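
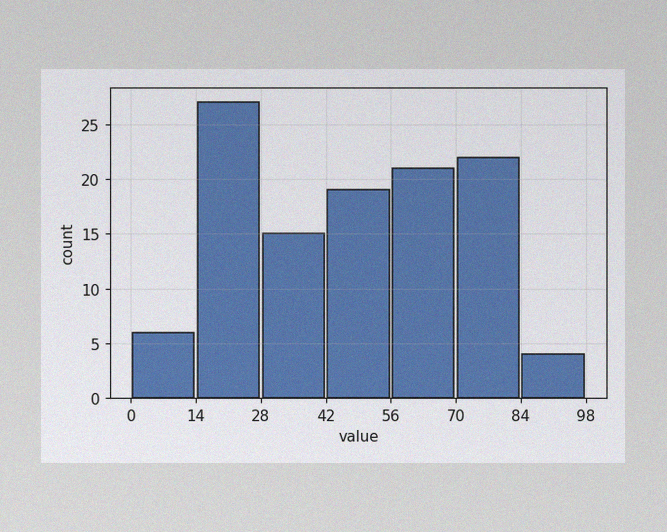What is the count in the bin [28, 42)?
The image has some photo noise and uneven lighting. The [28, 42) bin has height 15.

15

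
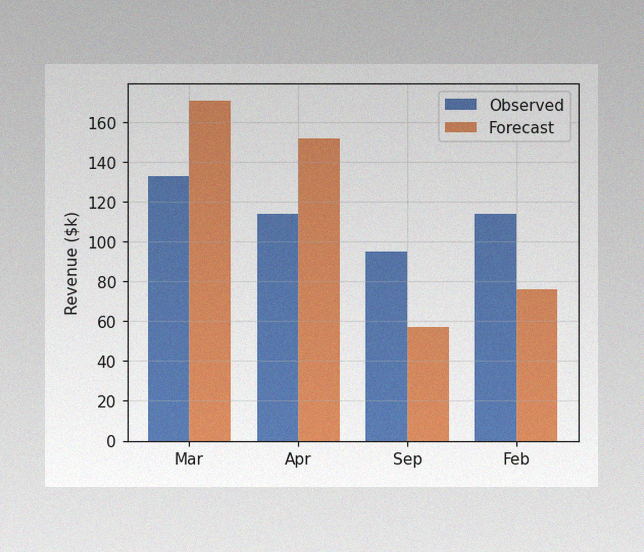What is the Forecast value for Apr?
$152k

The image has some photo noise and uneven lighting. The Forecast bar at Apr reaches $152k on the y-axis.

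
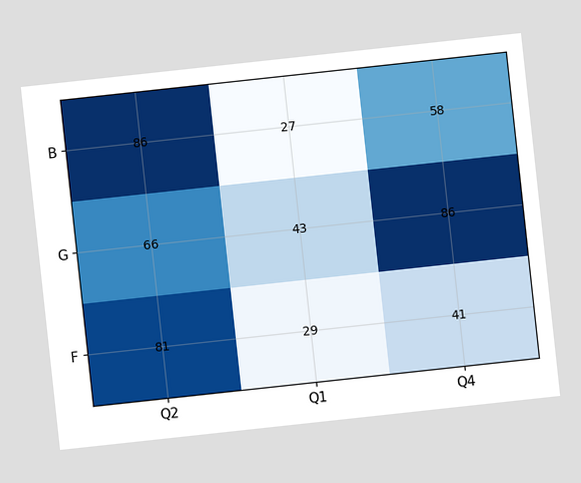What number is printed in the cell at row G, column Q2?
The chart is tilted about 6° counter-clockwise. The (G, Q2) cell reads 66.

66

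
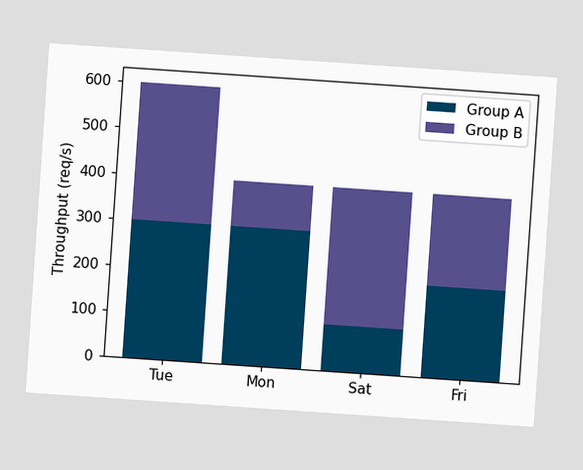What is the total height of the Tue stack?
600req/s

The chart is tilted about 4° clockwise. The Tue stack's top reaches 600req/s on the y-axis.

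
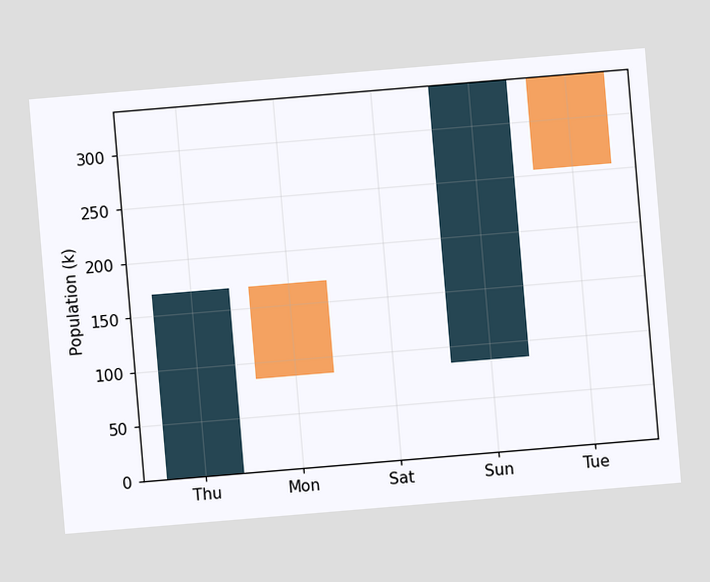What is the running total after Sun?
The chart is tilted about 5° counter-clockwise. After Sun the running total reaches 340k.

340k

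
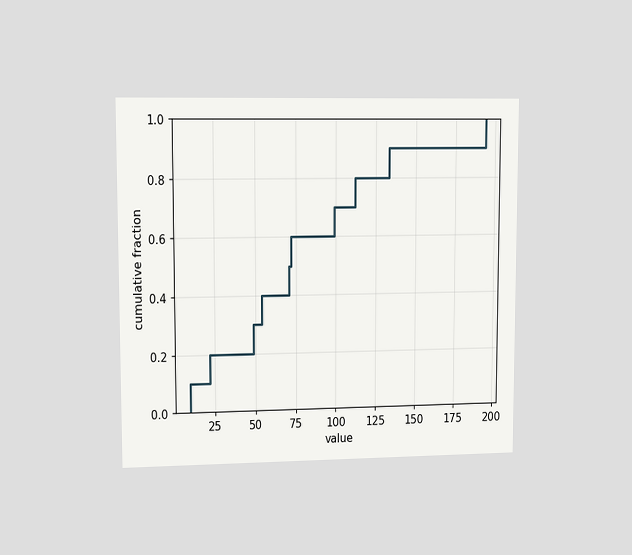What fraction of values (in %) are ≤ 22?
The chart is viewed at a slight angle. At x=22 the ECDF step is at 20%.

20%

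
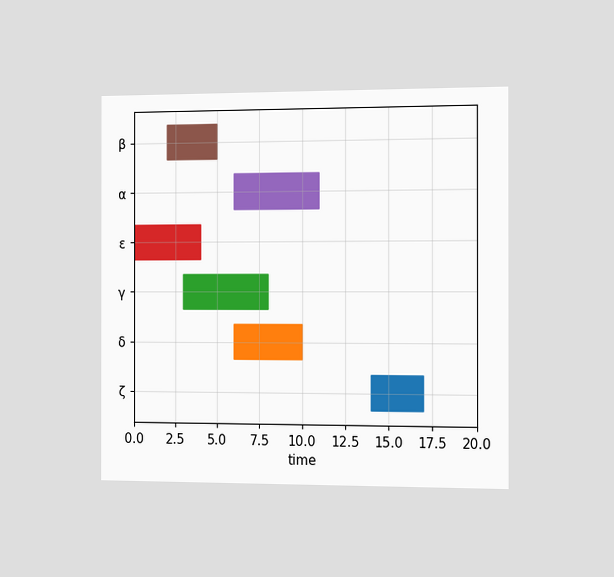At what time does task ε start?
0

The chart is viewed slightly from the right. The ε bar begins at t=0.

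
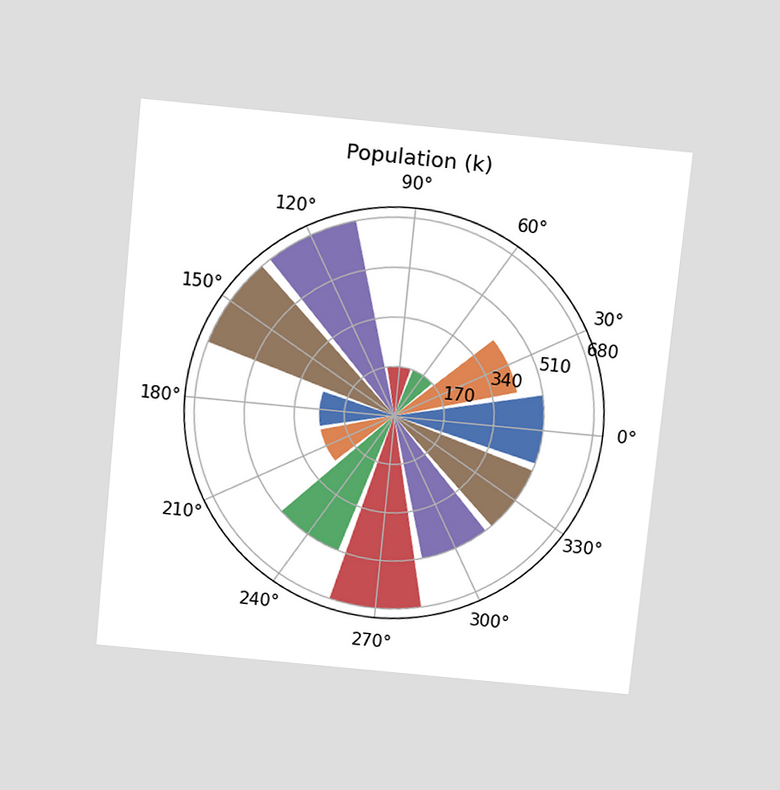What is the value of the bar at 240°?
510k

The chart is tilted about 6° clockwise and viewed slightly from above. The bar at 240° reaches 510k on the radial axis.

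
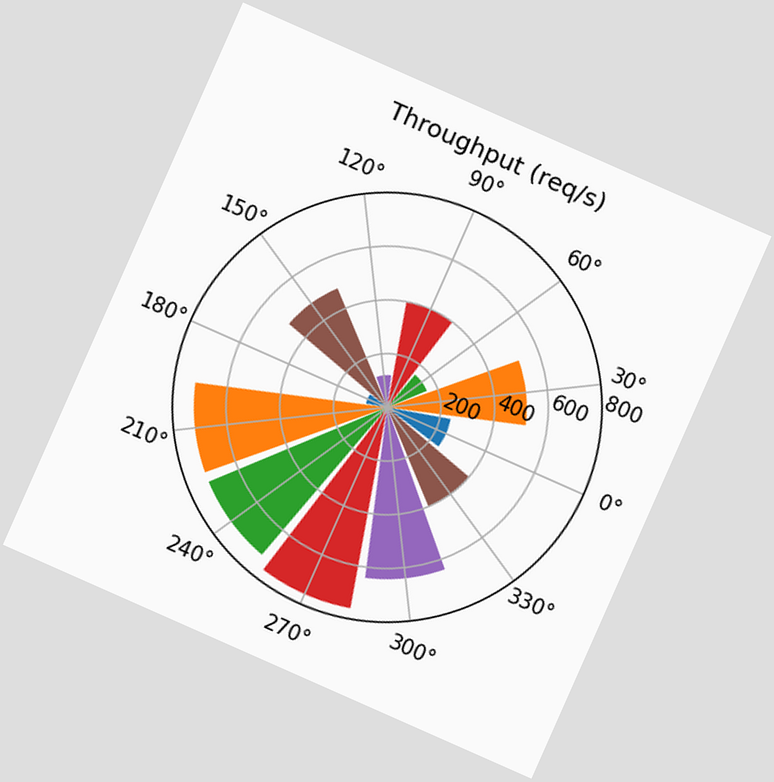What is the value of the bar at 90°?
400req/s

The chart is tilted about 24° clockwise. The bar at 90° reaches 400req/s on the radial axis.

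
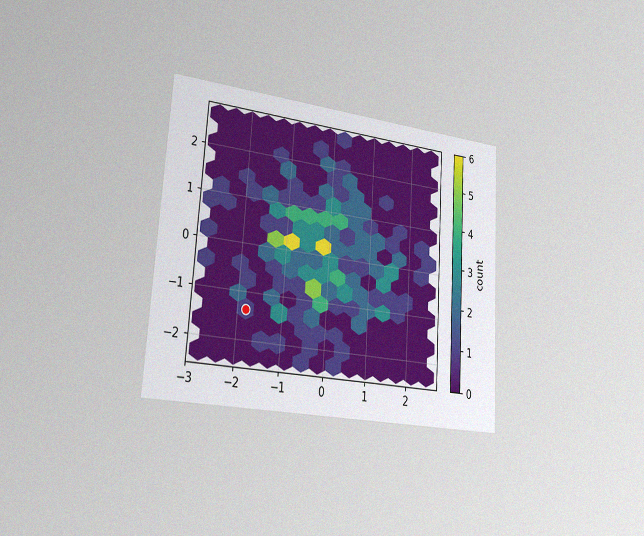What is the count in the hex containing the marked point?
1

The chart is tilted about 4° clockwise and viewed slightly from the left, with some photo noise. The marked hex reads 1 on the colorbar.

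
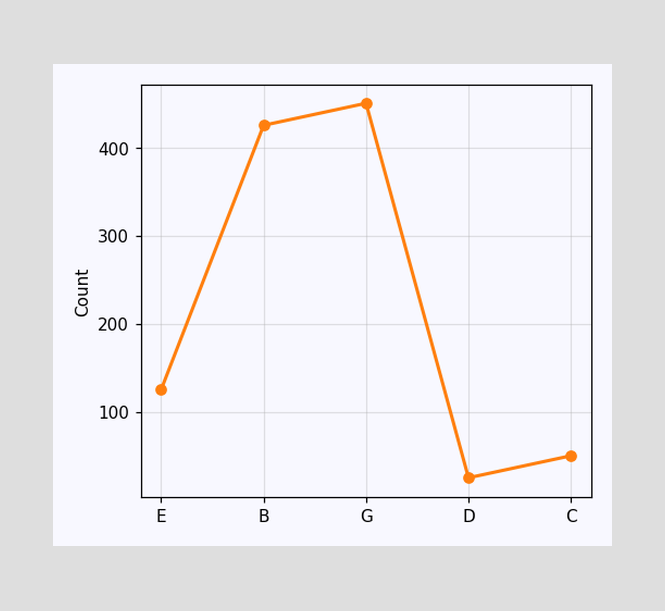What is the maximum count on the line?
The highest point is at G, and reading across to the y-axis gives 450.

450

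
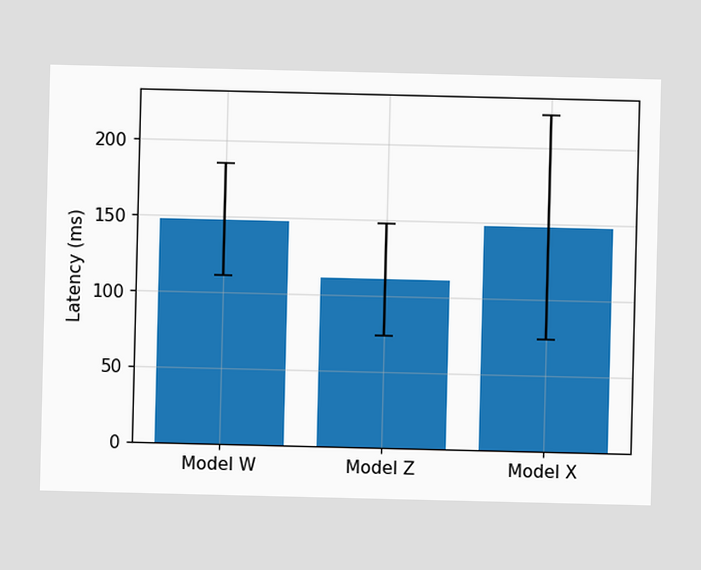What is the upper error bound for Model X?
The Model X bar's upper whisker reaches 222ms.

222ms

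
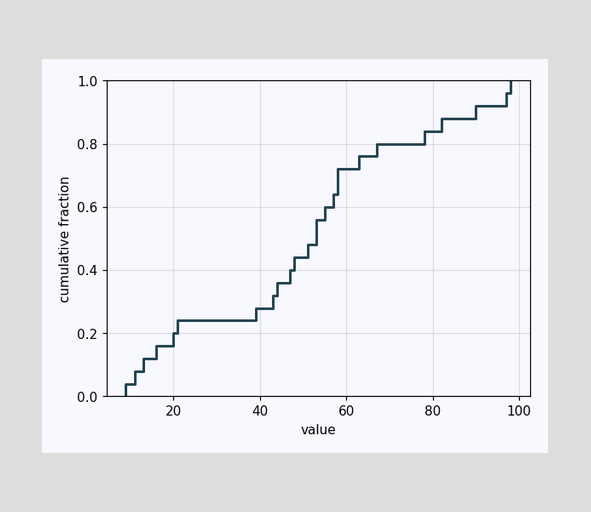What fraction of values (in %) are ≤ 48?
At x=48 the ECDF step is at 44%.

44%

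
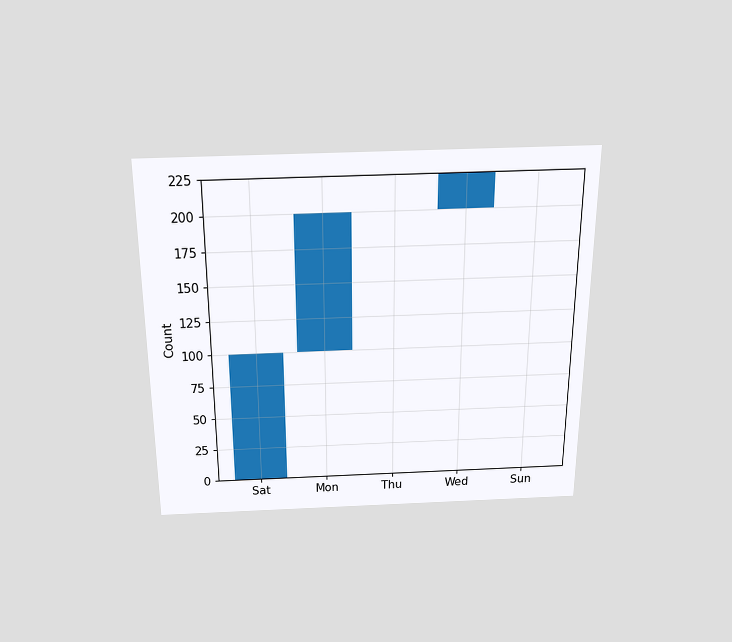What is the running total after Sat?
The chart is viewed slightly from above. After Sat the running total reaches 100.

100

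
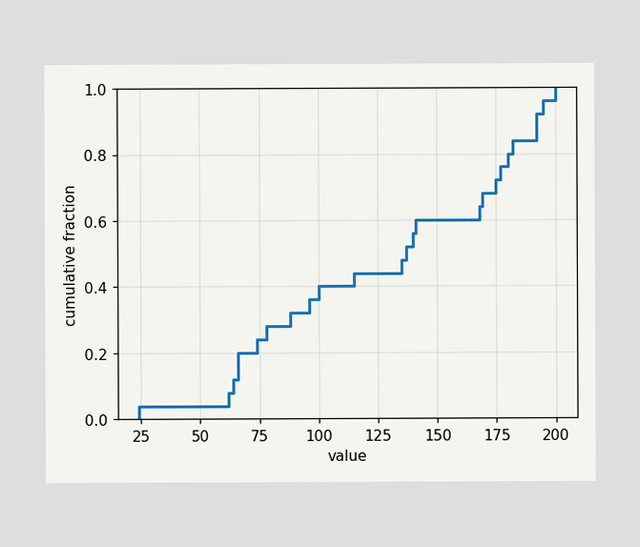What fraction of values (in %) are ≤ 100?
40%

At x=100 the ECDF step is at 40%.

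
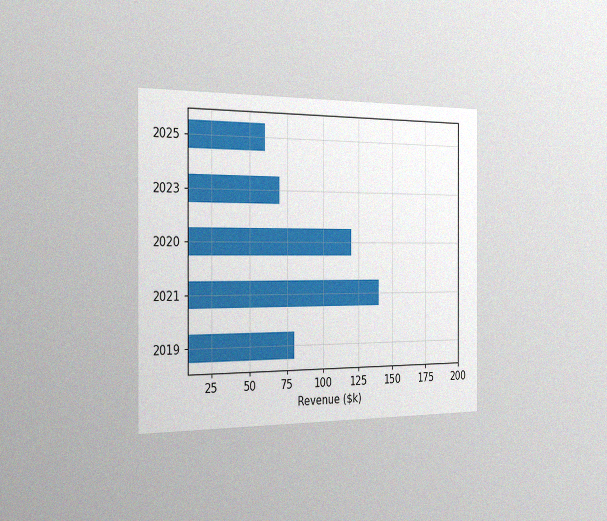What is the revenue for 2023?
$70k

The chart is viewed slightly from the left, with some photo noise. Reading along the chart's x-axis, the 2023 bar reaches $70k.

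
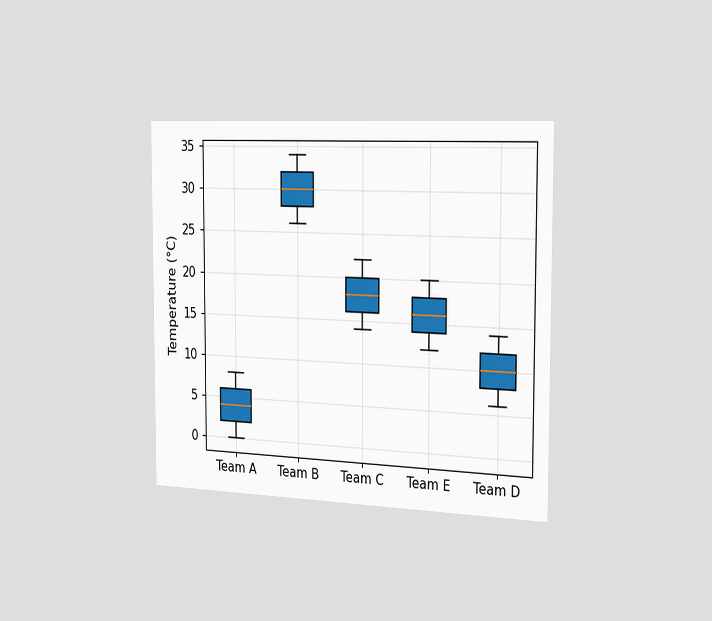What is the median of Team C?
18°C

The chart is viewed slightly from the right. The median line in the Team C box sits at 18°C.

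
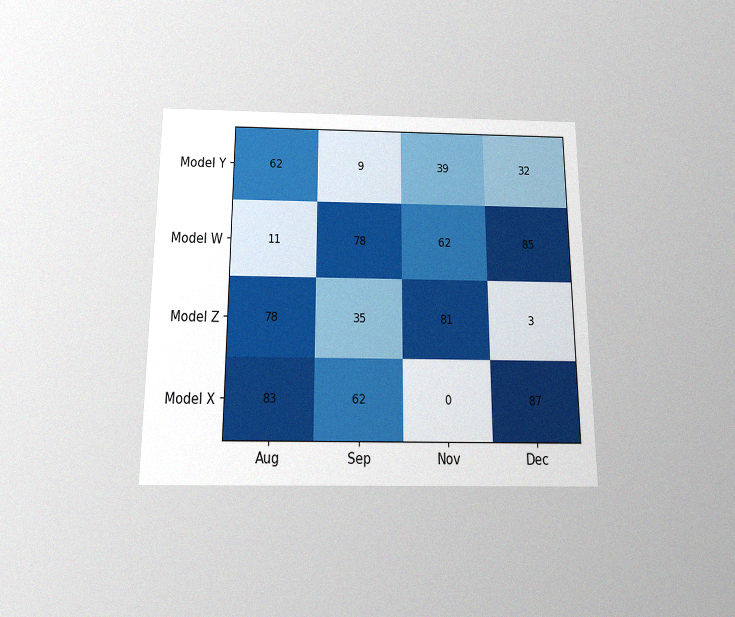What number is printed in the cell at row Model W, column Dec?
The chart is viewed slightly from below, with some photo noise. The (Model W, Dec) cell reads 85.

85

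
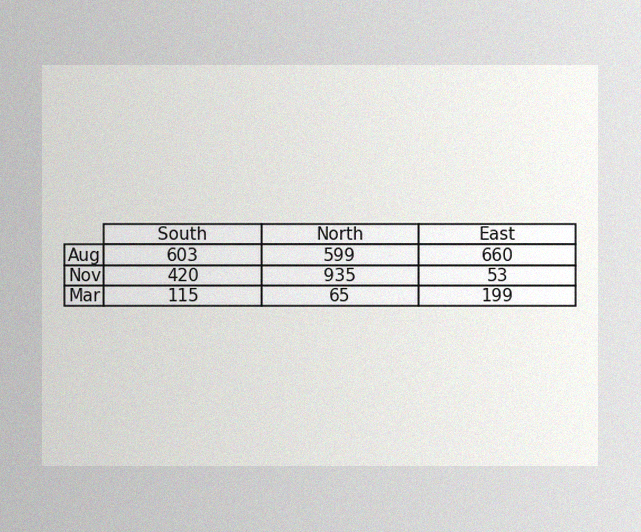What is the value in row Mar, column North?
65

The image has some photo noise and uneven lighting. The (Mar, North) cell reads 65.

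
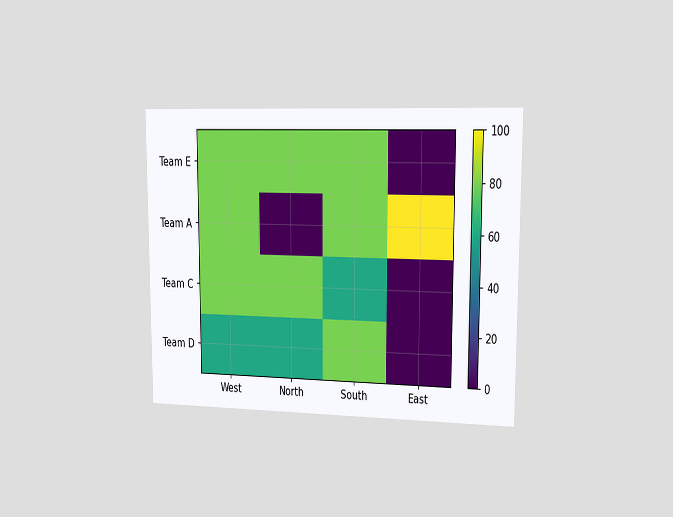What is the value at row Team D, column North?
The chart is viewed slightly from the right. Matching cell (Team D, North) against the colorbar gives 60.

60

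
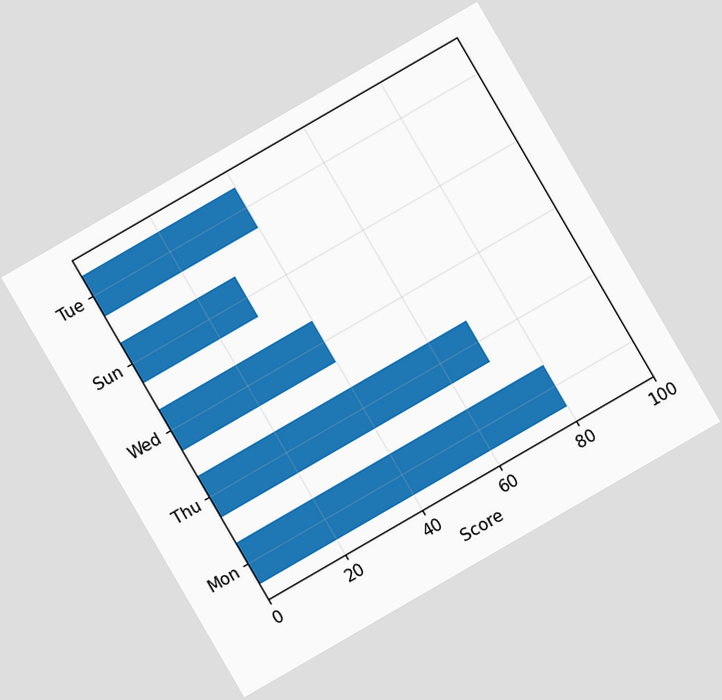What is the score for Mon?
The chart is tilted about 30° counter-clockwise. Reading along the chart's x-axis, the Mon bar reaches 80.

80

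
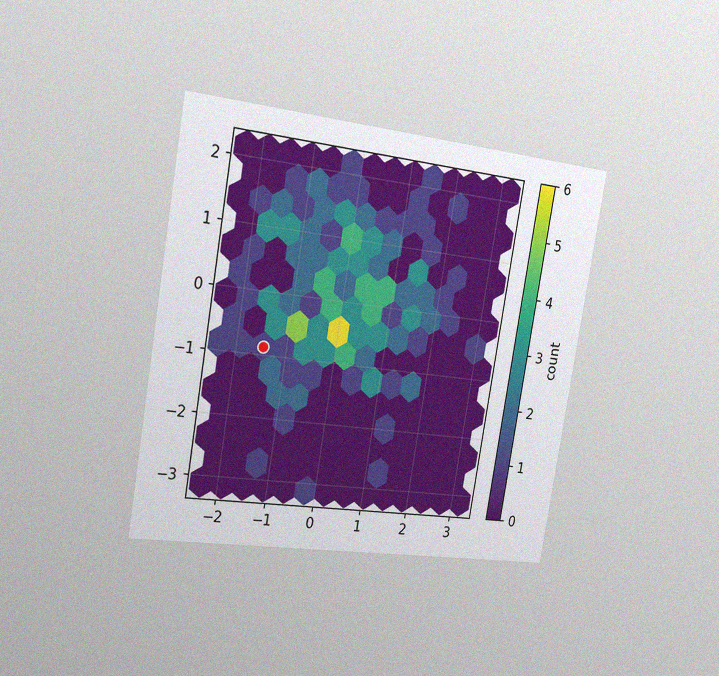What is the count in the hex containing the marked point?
The chart is tilted about 10° clockwise and viewed slightly from the left, with some photo noise. The marked hex reads 1 on the colorbar.

1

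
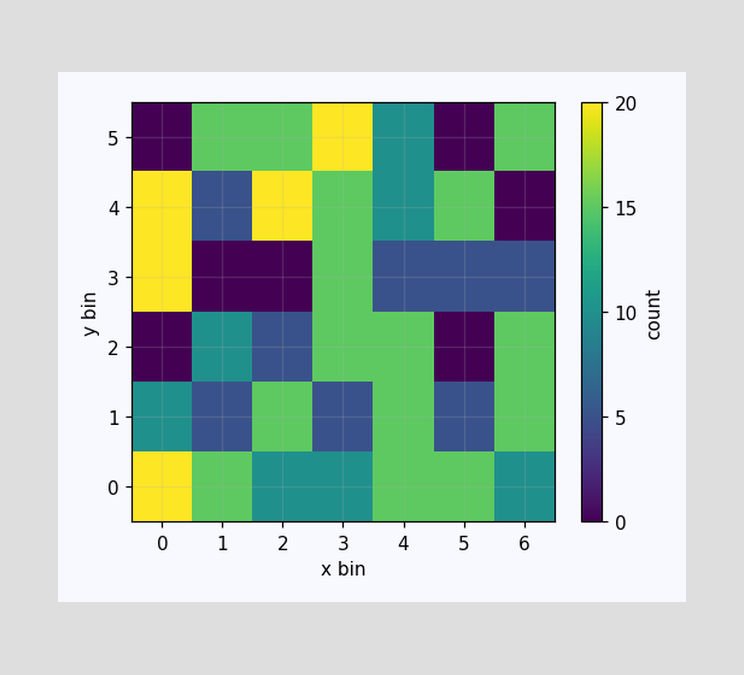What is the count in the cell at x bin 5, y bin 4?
15

Matching the cell (5, 4) against the colorbar gives 15.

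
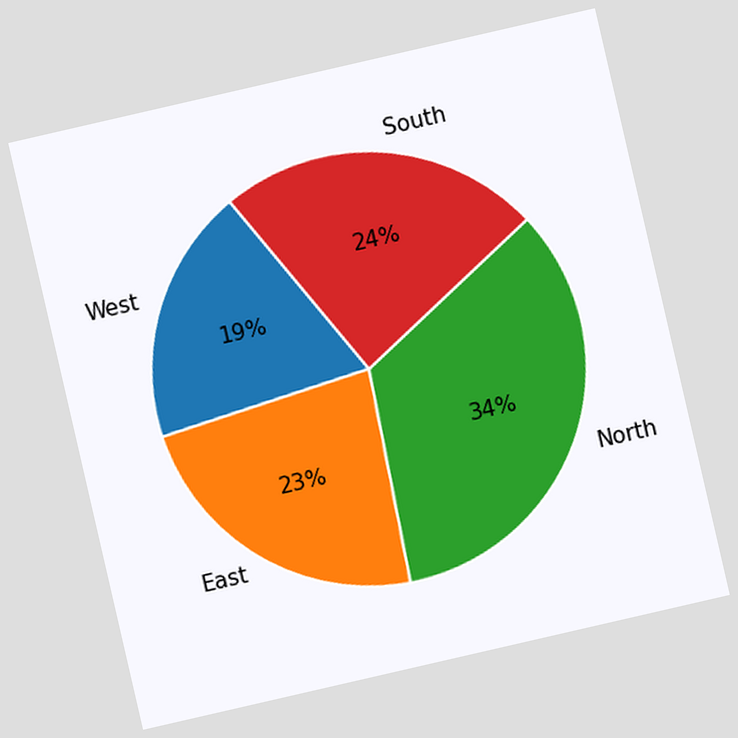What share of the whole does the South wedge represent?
24%

The chart is tilted about 13° counter-clockwise. The South slice takes up 24% of the pie.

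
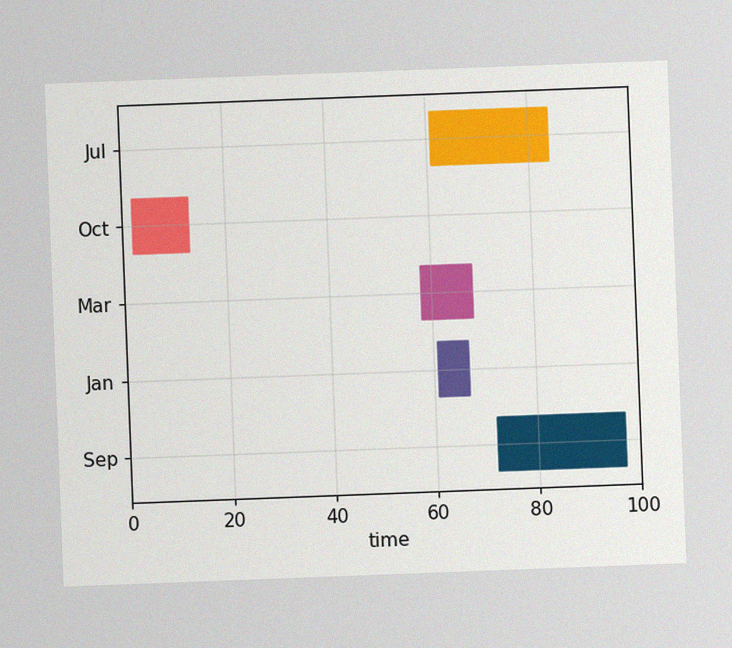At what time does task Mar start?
58

The chart is tilted about 2° counter-clockwise, with some photo noise. The Mar bar begins at t=58.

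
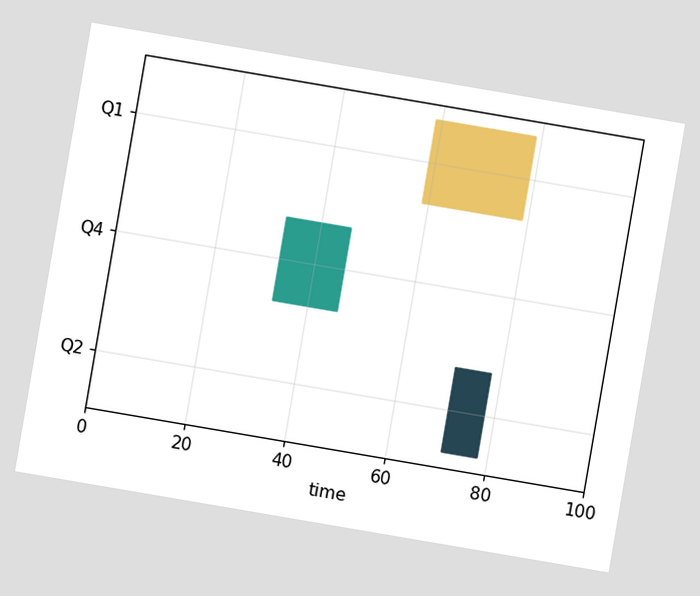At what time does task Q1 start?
The chart is tilted about 10° clockwise. The Q1 bar begins at t=59.

59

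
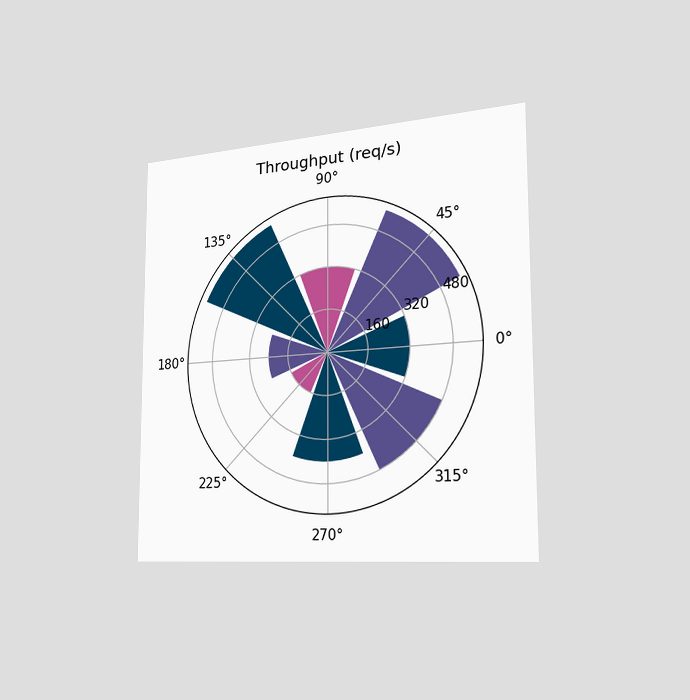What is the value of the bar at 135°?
The chart is viewed slightly from the right. The bar at 135° reaches 560req/s on the radial axis.

560req/s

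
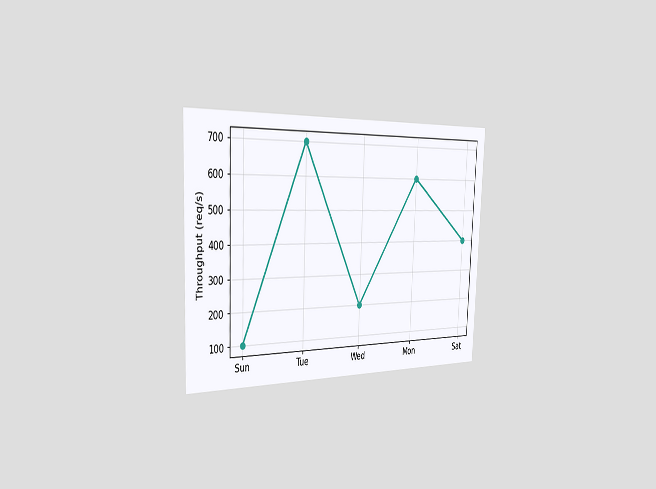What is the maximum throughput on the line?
The chart is tilted about 2° clockwise and viewed slightly from the left. The highest point is at Tue, and reading across to the y-axis gives 700req/s.

700req/s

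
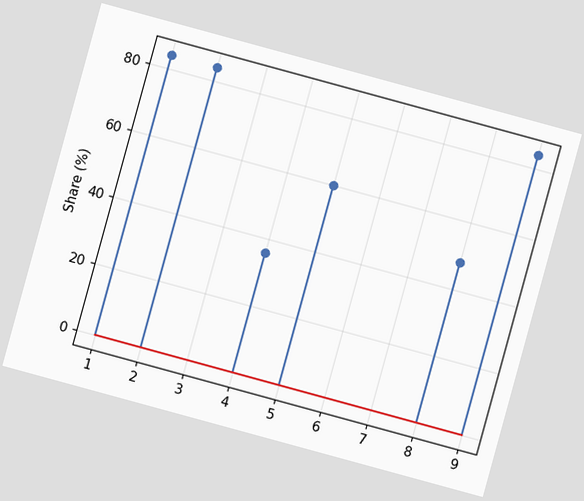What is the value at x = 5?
The chart is tilted about 15° clockwise. The stem at x=5 reaches 60%.

60%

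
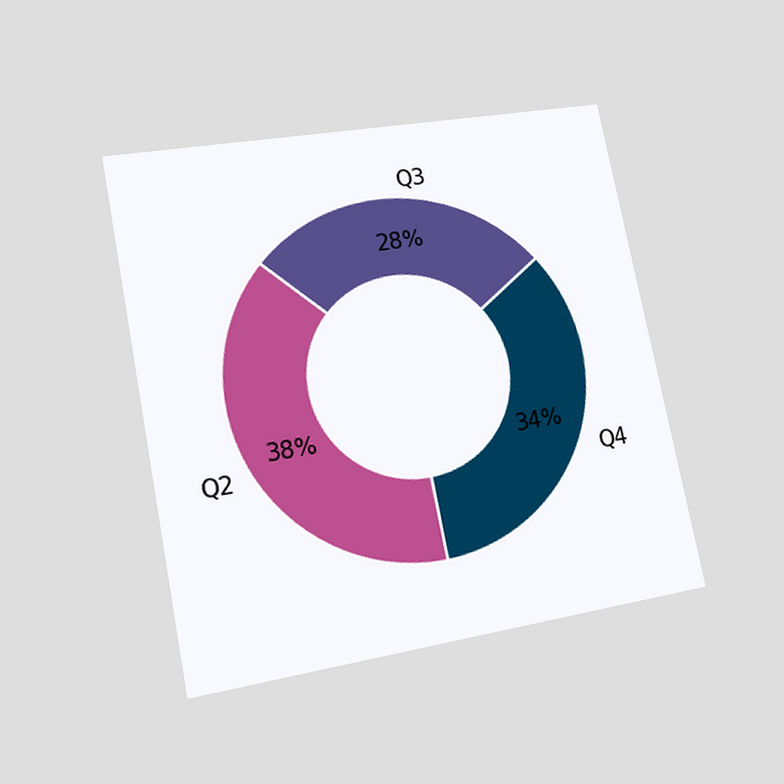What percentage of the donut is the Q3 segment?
The chart is tilted about 11° counter-clockwise and viewed at a slight angle. The Q3 segment takes up 28% of the ring.

28%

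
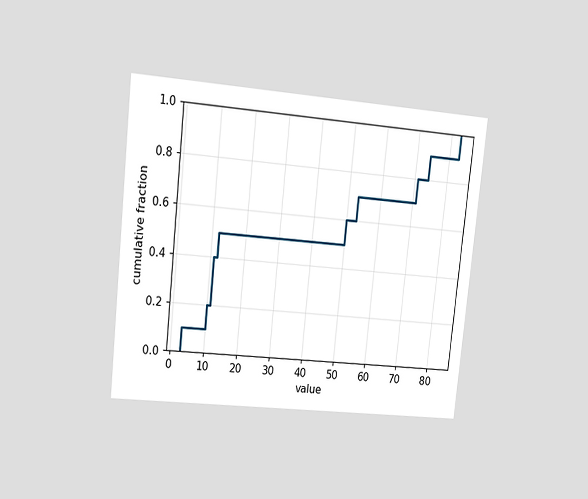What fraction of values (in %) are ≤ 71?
The chart is tilted about 6° clockwise and viewed at a slight angle. At x=71 the ECDF step is at 80%.

80%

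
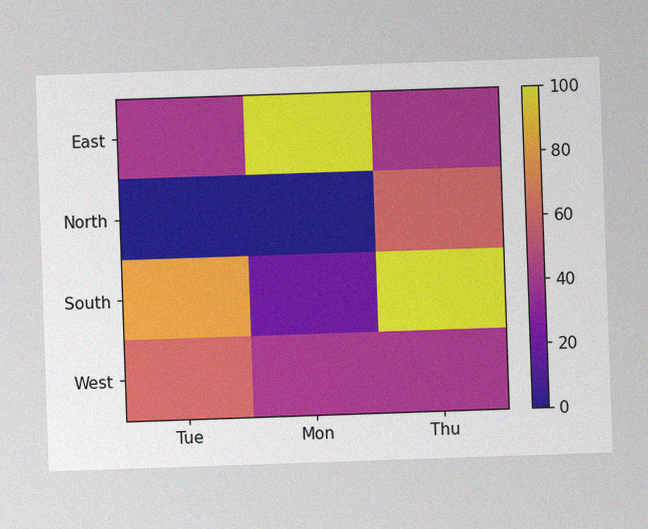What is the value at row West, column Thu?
The image has some photo noise and uneven lighting. Matching cell (West, Thu) against the colorbar gives 40.

40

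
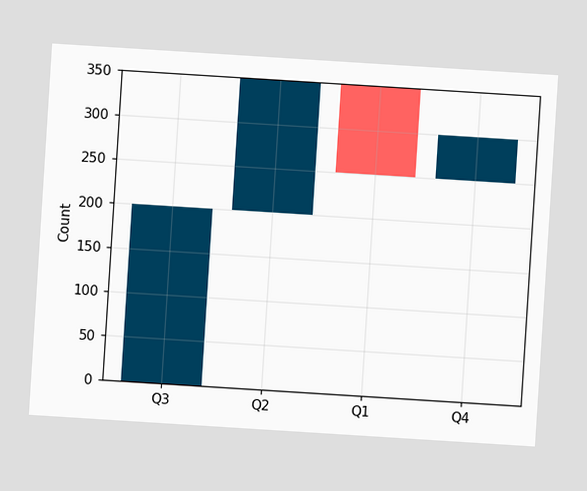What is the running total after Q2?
The chart is tilted about 4° clockwise. After Q2 the running total reaches 350.

350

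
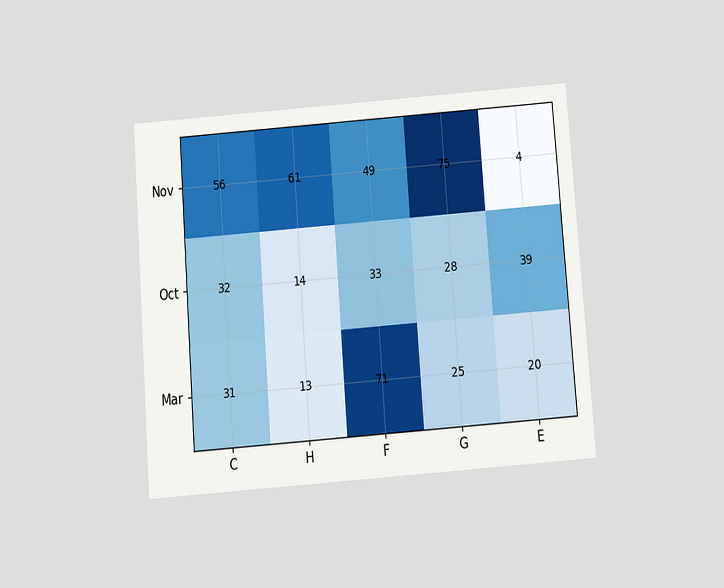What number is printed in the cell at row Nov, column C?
56

The chart is tilted about 4° counter-clockwise and viewed slightly from below. The (Nov, C) cell reads 56.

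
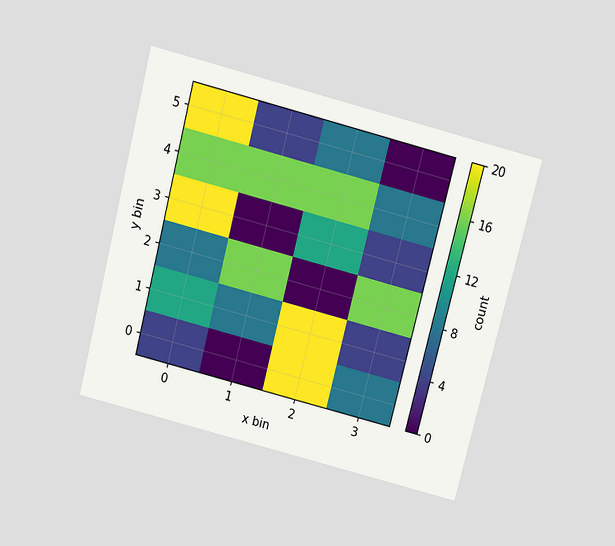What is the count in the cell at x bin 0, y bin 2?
The chart is tilted about 14° clockwise and viewed slightly from above. Matching the cell (0, 2) against the colorbar gives 8.

8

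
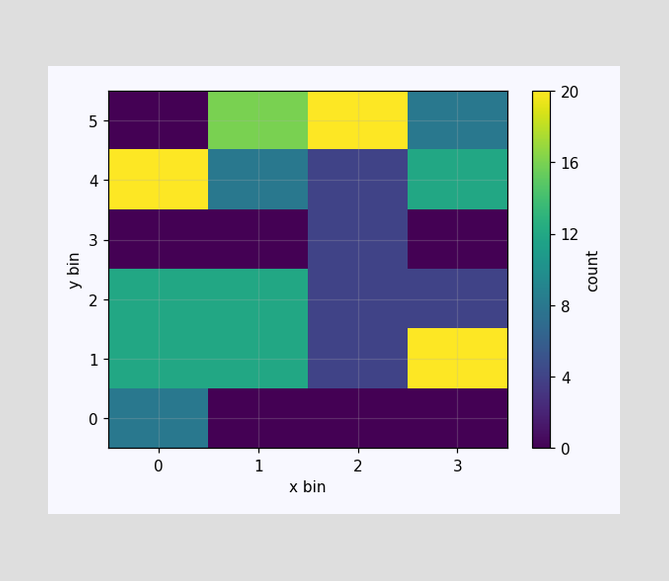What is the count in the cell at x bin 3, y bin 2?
4

Matching the cell (3, 2) against the colorbar gives 4.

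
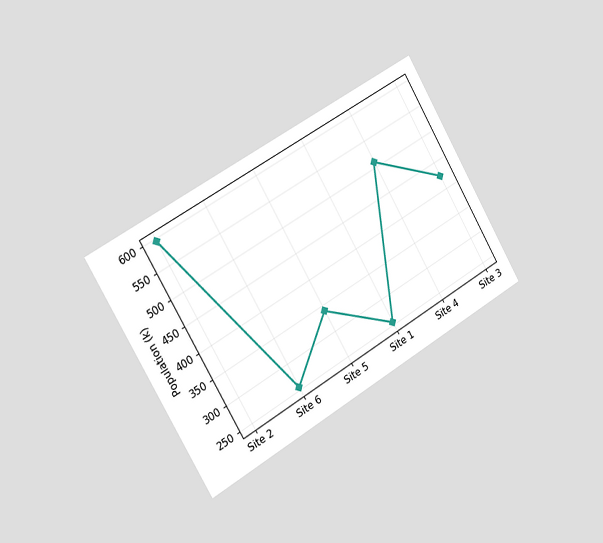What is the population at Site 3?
The chart is tilted about 30° counter-clockwise and viewed slightly from the left. At Site 3, the line is at 425k.

425k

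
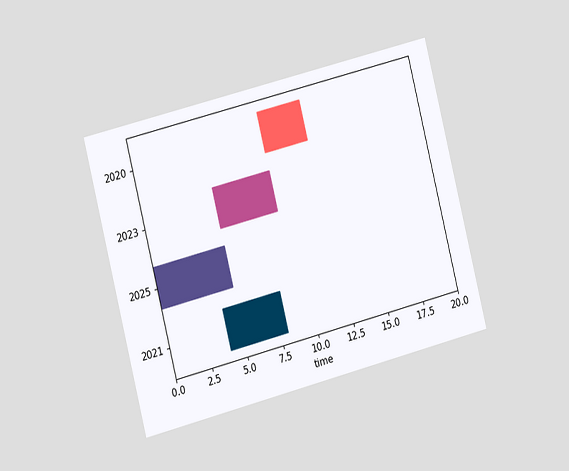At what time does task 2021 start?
4

The chart is tilted about 14° counter-clockwise and viewed slightly from the left. The 2021 bar begins at t=4.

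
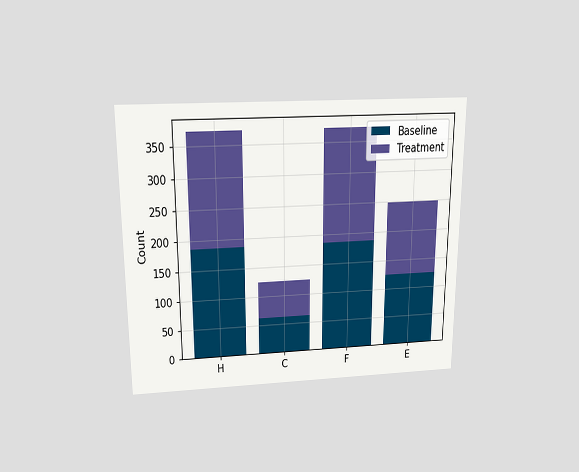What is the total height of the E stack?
The chart is viewed slightly from above. The E stack's top reaches 248 on the y-axis.

248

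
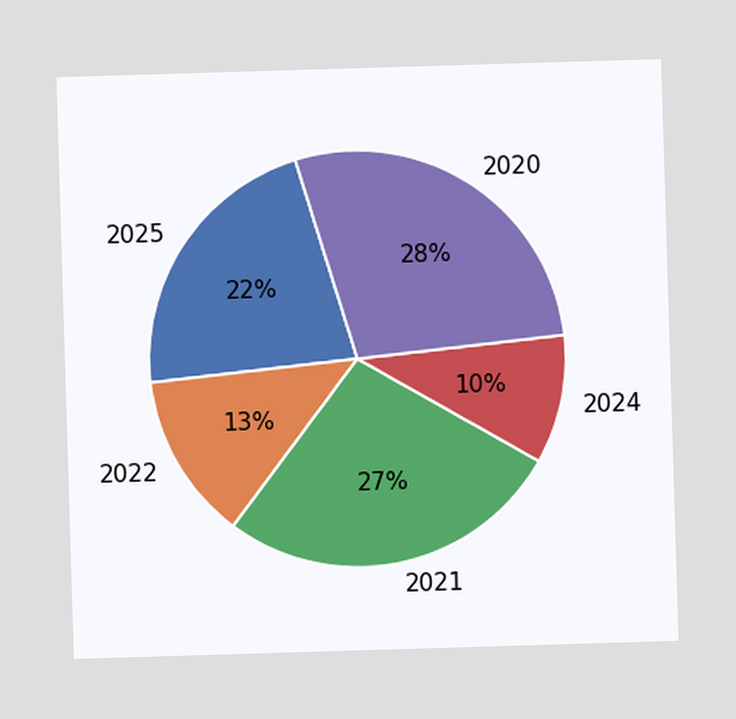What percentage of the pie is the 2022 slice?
13%

The 2022 slice takes up 13% of the pie.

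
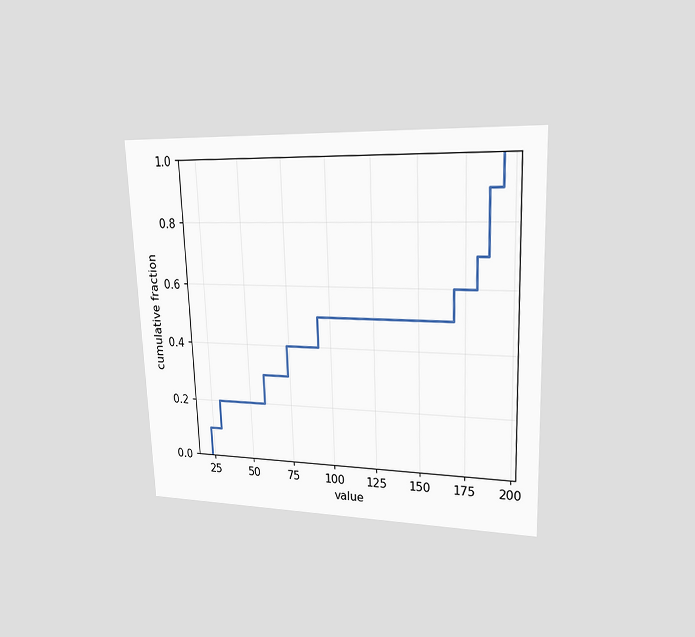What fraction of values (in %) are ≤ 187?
The chart is tilted about 2° counter-clockwise and viewed at a slight angle. At x=187 the ECDF step is at 90%.

90%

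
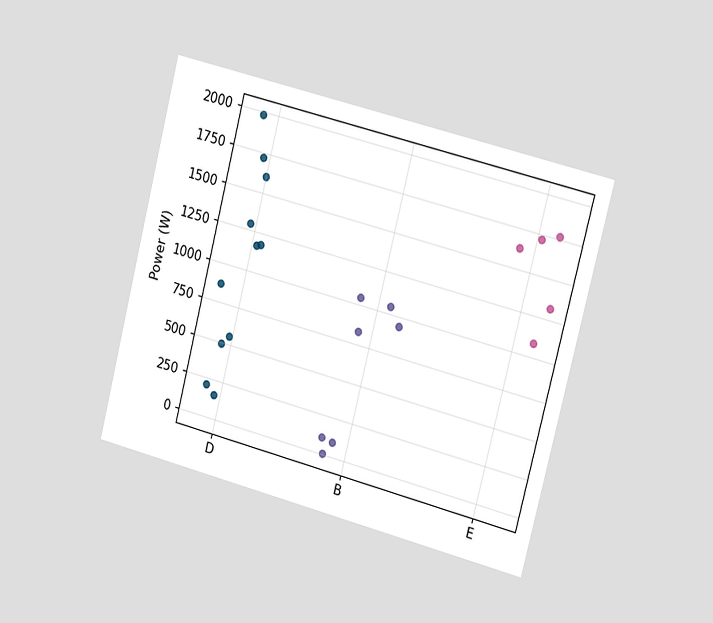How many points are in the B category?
7

The chart is tilted about 14° clockwise and viewed slightly from the right. Counting the markers in the B column gives 7.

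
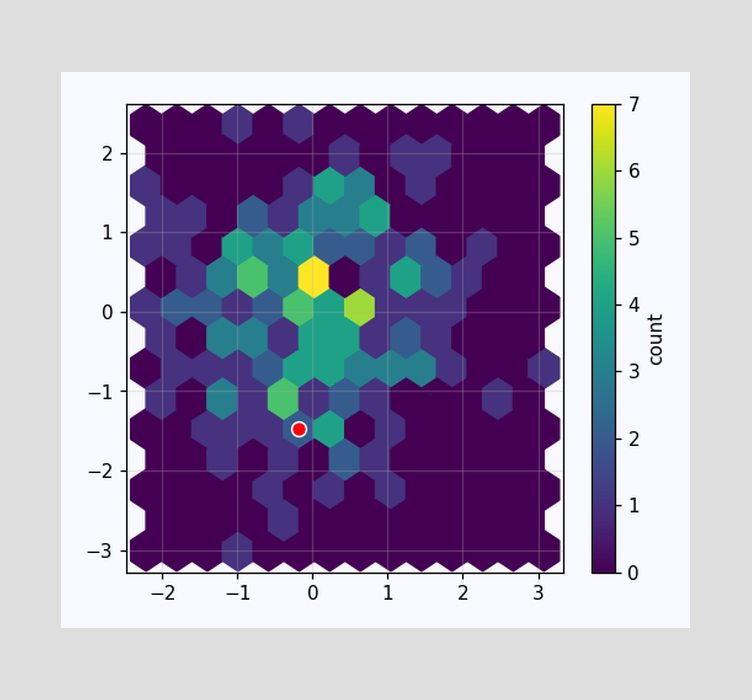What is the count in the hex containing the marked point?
2

The marked hex reads 2 on the colorbar.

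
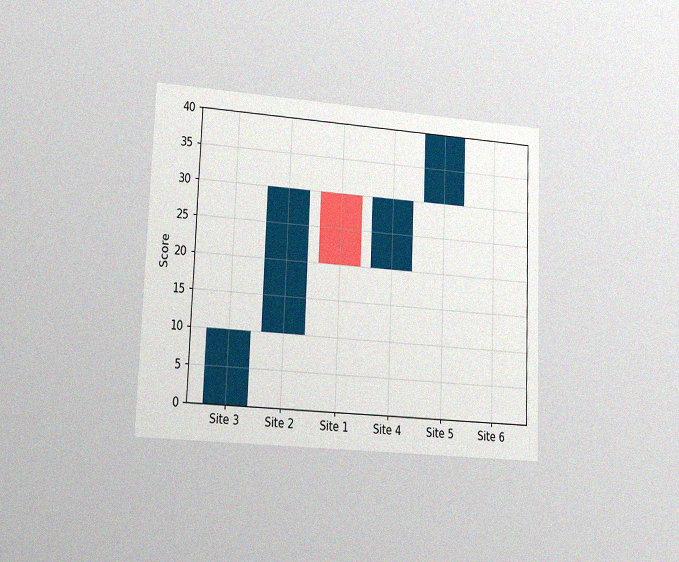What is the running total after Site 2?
30

The chart is tilted about 2° clockwise and viewed slightly from the left, with some photo noise. After Site 2 the running total reaches 30.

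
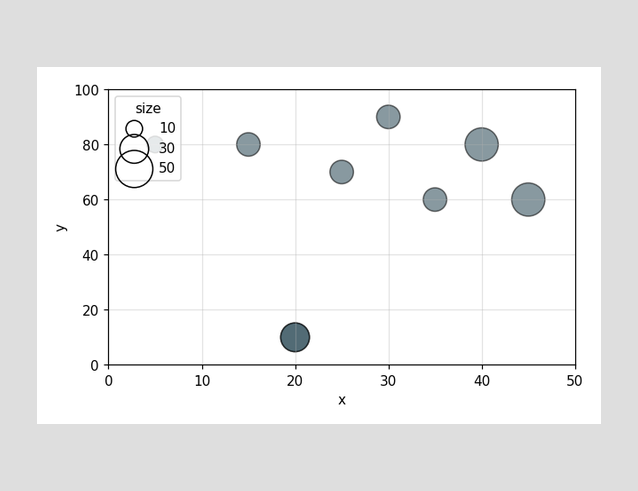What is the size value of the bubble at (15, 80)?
20

Matching the bubble at (15, 80) against the size legend gives 20.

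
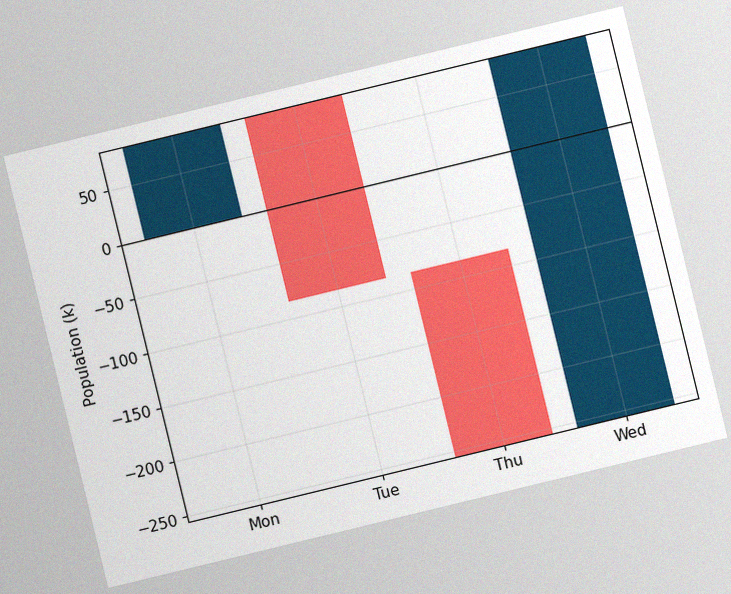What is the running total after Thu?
-255k

The chart is tilted about 14° counter-clockwise, with some photo noise. After Thu the running total reaches -255k.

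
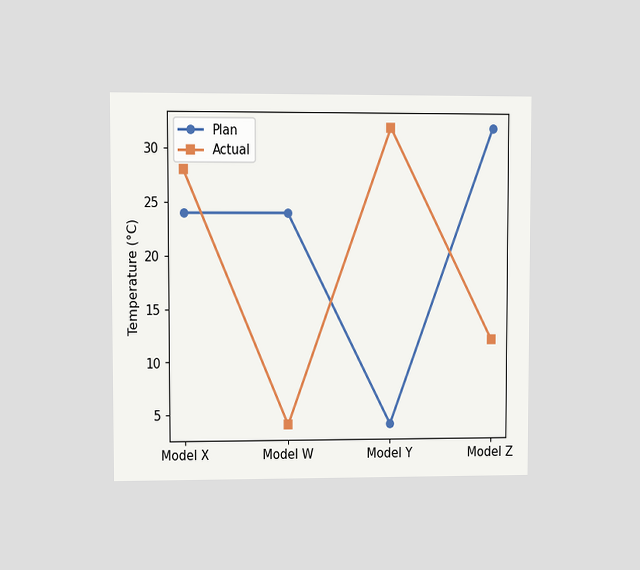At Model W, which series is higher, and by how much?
Plan, by 20°C

The chart is viewed at a slight angle. At Model W, Plan sits above the other line by 20°C.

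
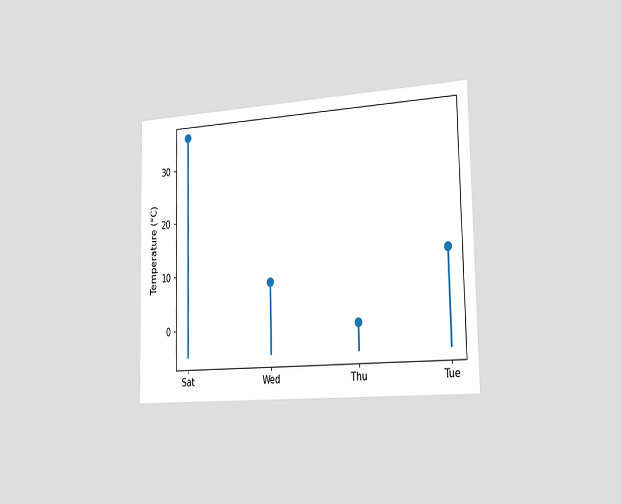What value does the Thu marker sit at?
The chart is viewed slightly from the right. The Thu marker sits at 0°C.

0°C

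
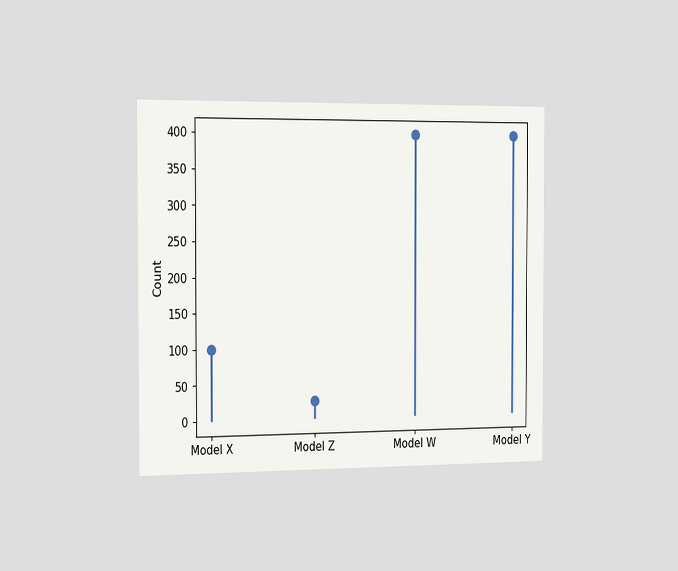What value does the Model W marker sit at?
The chart is viewed slightly from the left. The Model W marker sits at 400.

400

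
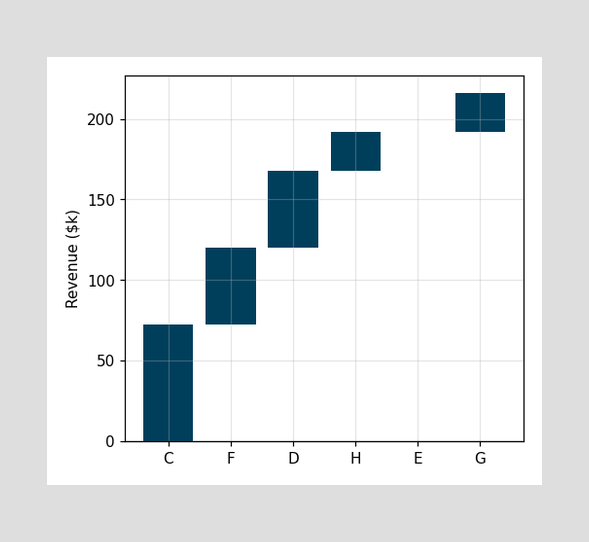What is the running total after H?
After H the running total reaches $192k.

$192k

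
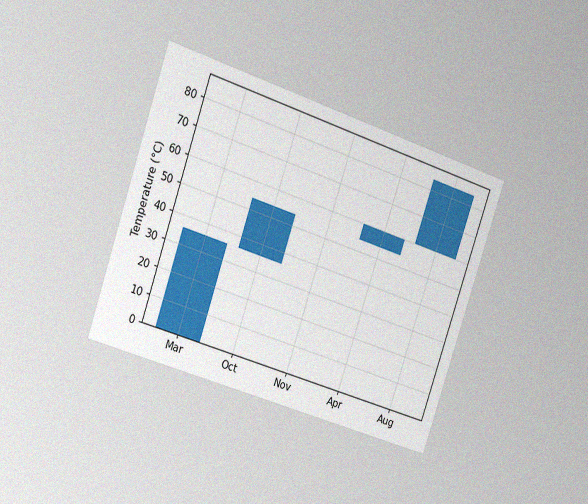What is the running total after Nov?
The chart is tilted about 19° clockwise and viewed at a slight angle, with some photo noise. After Nov the running total reaches 54°C.

54°C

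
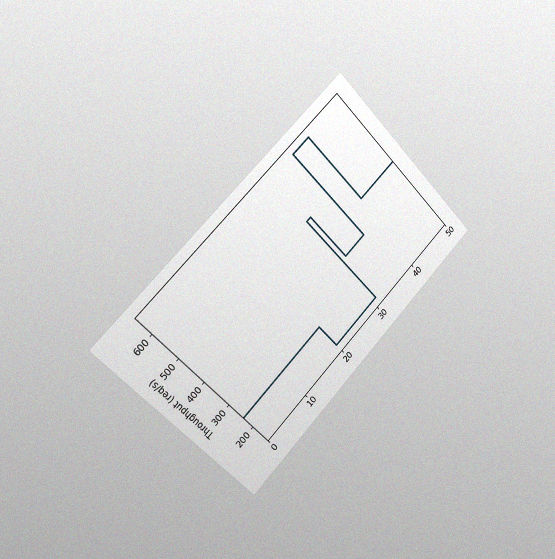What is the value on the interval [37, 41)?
The chart is tilted about 45° counter-clockwise and viewed slightly from the left, with some photo noise. On [37, 41) the step sits at 640req/s.

640req/s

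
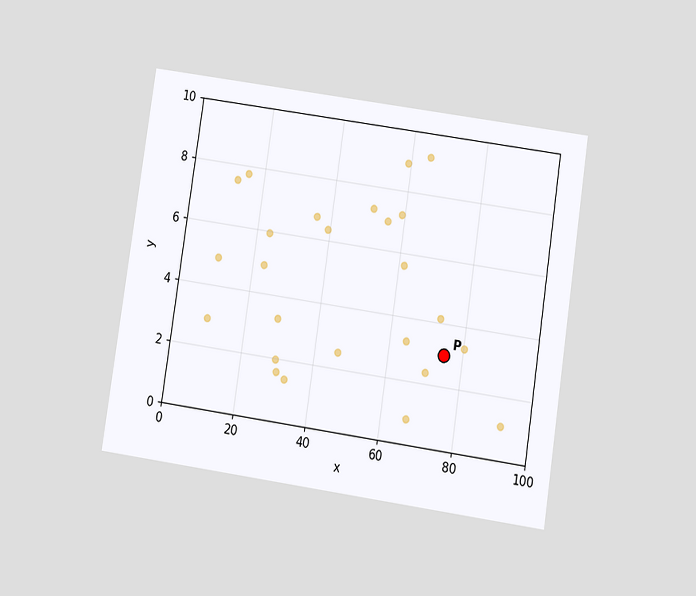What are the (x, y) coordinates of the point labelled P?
The chart is tilted about 8° clockwise and viewed slightly from below. Following the gridlines from P to each axis, P sits at (75, 3).

(75, 3)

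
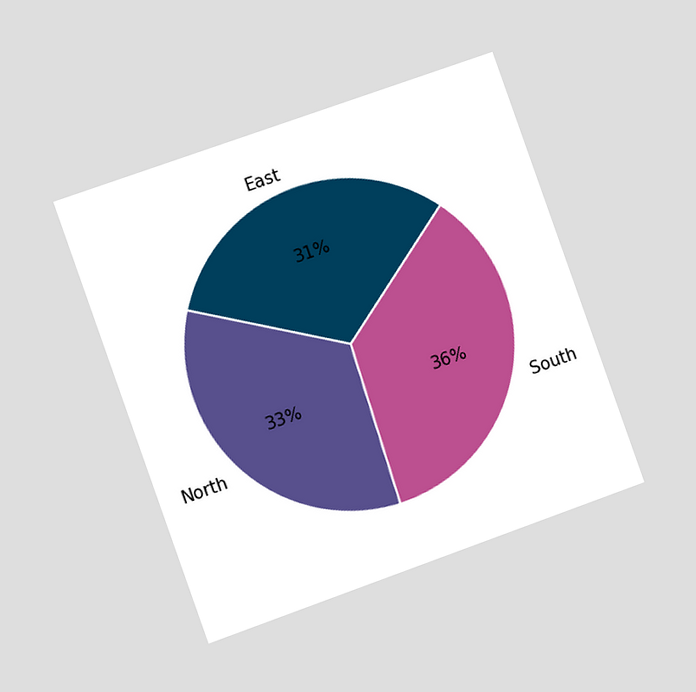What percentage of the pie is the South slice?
36%

The chart is tilted about 20° counter-clockwise and viewed slightly from the left. The South slice takes up 36% of the pie.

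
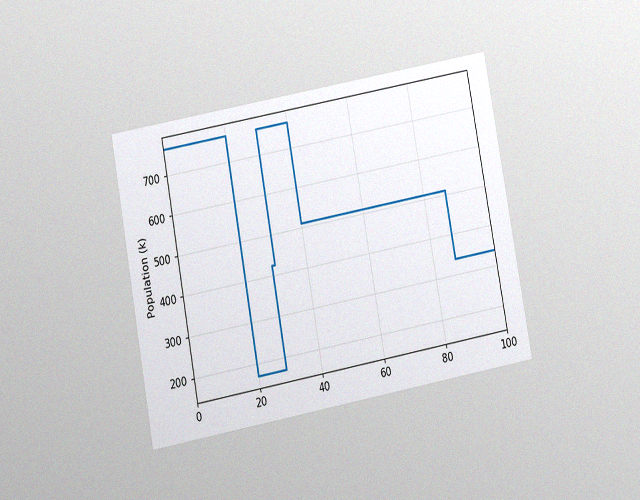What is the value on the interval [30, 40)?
765k

The chart is tilted about 10° counter-clockwise and viewed slightly from below, with some photo noise. On [30, 40) the step sits at 765k.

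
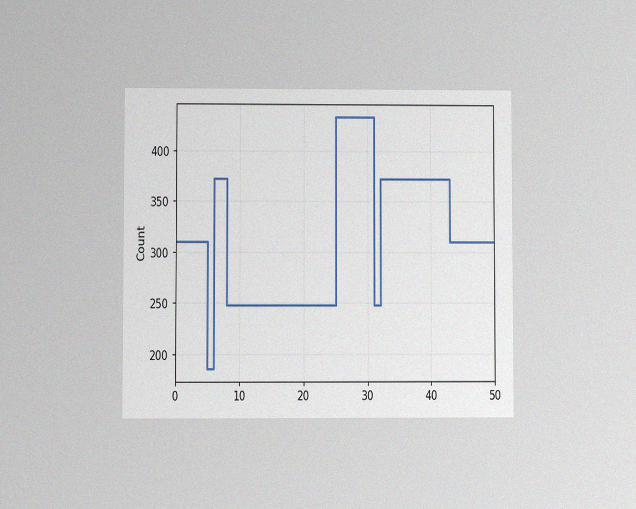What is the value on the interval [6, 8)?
372

The chart is viewed at a slight angle, with some photo noise. On [6, 8) the step sits at 372.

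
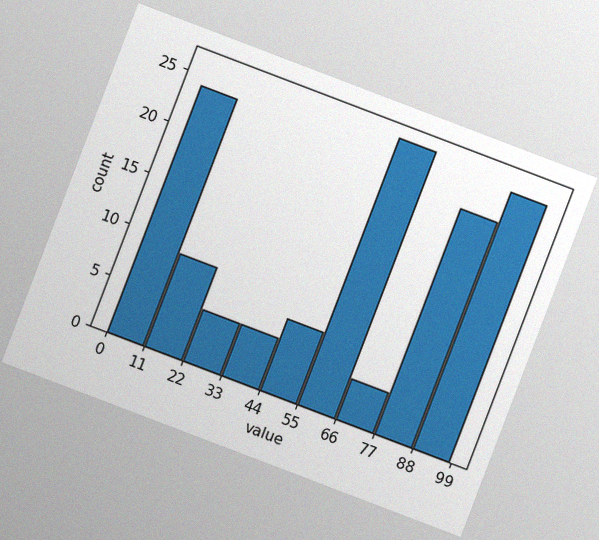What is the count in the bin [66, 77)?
4

The chart is tilted about 21° clockwise, with some photo noise. The [66, 77) bin has height 4.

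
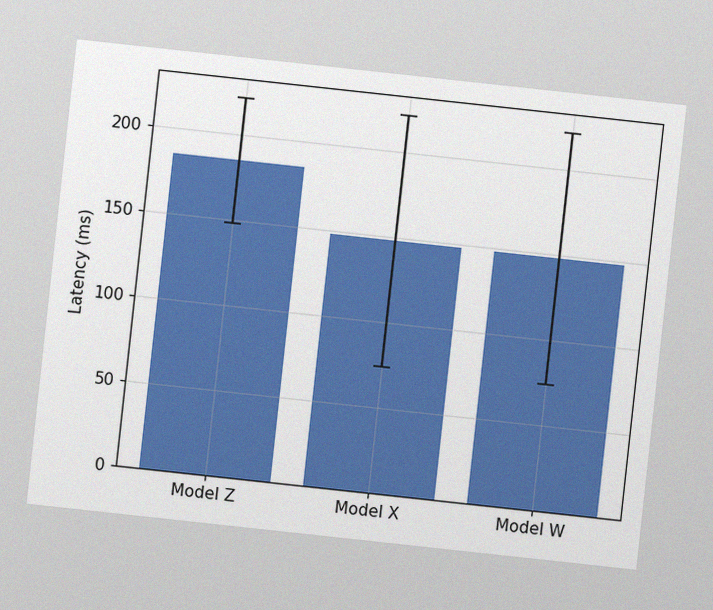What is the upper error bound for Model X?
The chart is tilted about 6° clockwise, with some photo noise. The Model X bar's upper whisker reaches 222ms.

222ms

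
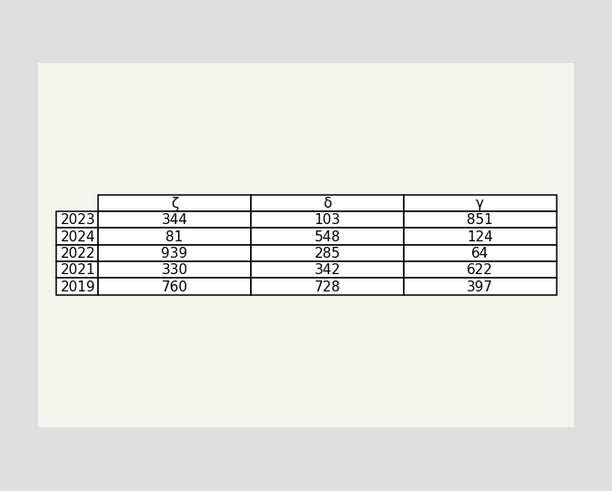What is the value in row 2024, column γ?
124

The (2024, γ) cell reads 124.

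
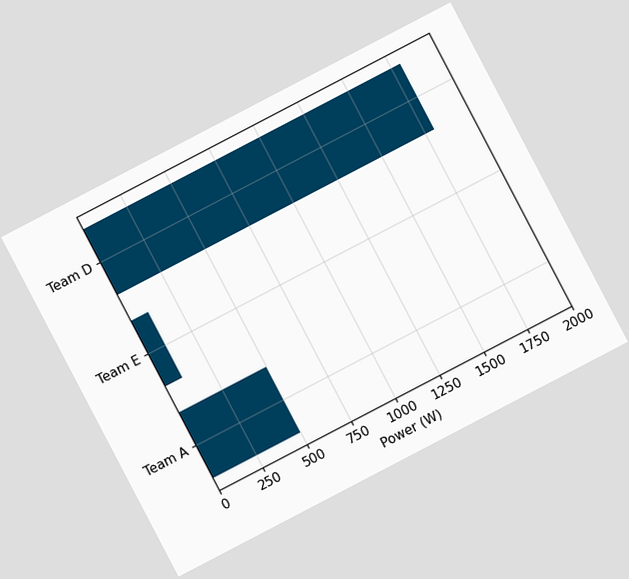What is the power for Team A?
500W

The chart is tilted about 28° counter-clockwise. Reading along the chart's x-axis, the Team A bar reaches 500W.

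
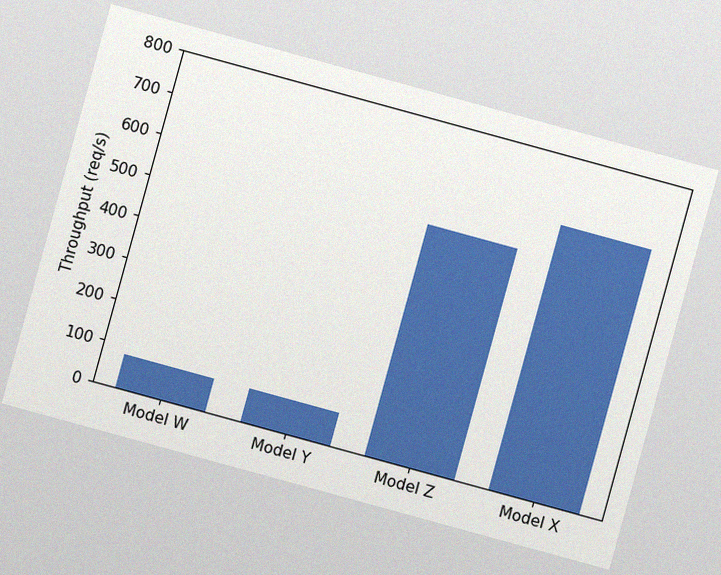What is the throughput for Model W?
The chart is tilted about 15° clockwise, with some photo noise. Reading along the chart's y-axis, the Model W bar reaches 80req/s.

80req/s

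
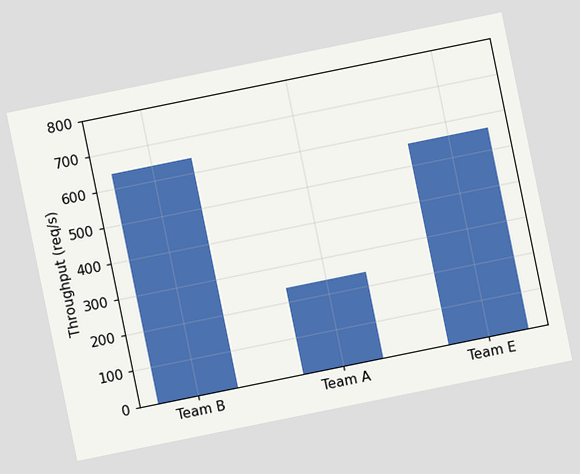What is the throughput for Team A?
240req/s

The chart is tilted about 11° counter-clockwise. Reading along the chart's y-axis, the Team A bar reaches 240req/s.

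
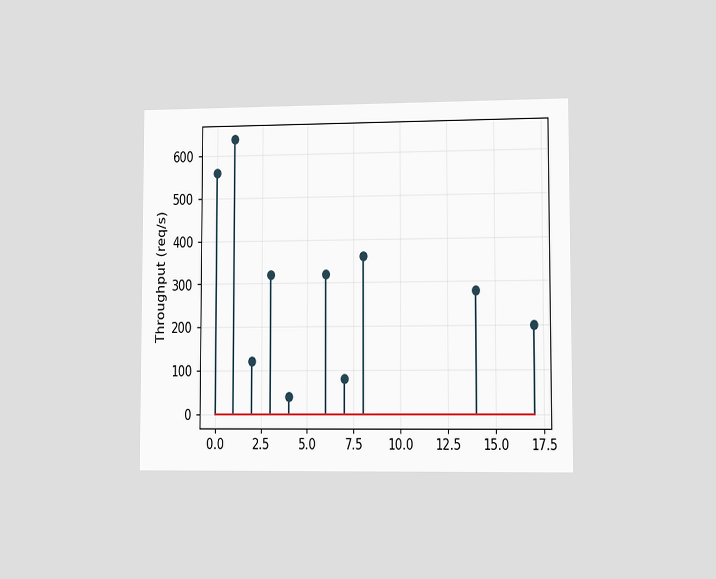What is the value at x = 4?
40req/s

The chart is viewed slightly from the right. The stem at x=4 reaches 40req/s.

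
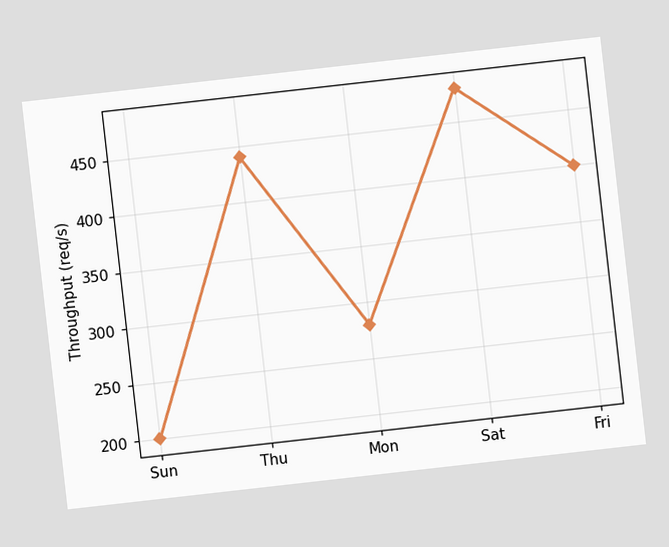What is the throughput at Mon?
The chart is tilted about 6° counter-clockwise. At Mon, the line is at 280req/s.

280req/s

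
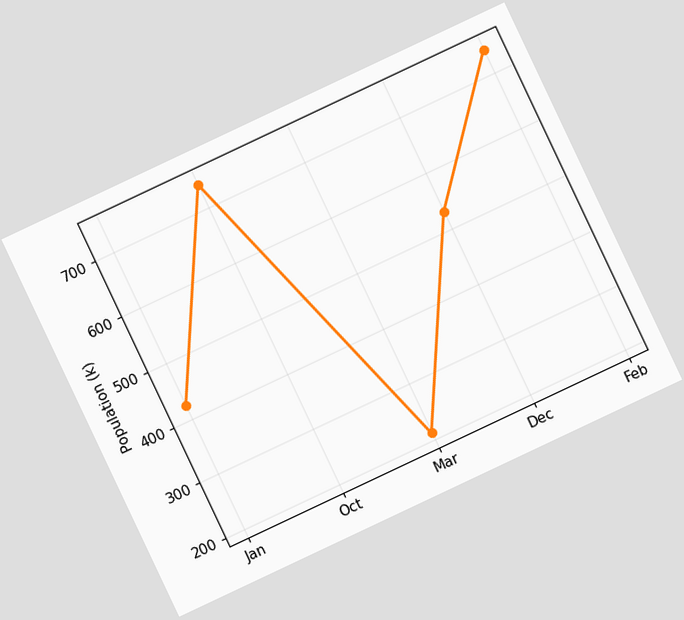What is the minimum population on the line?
212k

The chart is tilted about 25° counter-clockwise. The lowest point is at Mar, and reading across to the y-axis gives 212k.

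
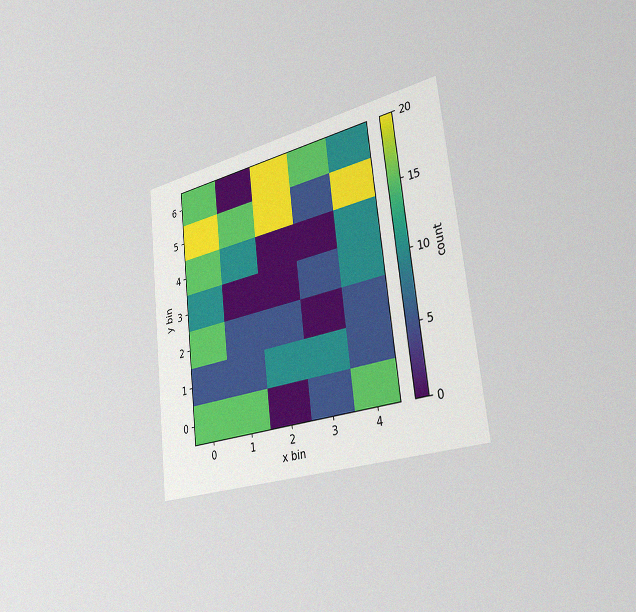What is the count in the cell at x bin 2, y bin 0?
0

The chart is tilted about 6° counter-clockwise and viewed slightly from the right, with some photo noise. Matching the cell (2, 0) against the colorbar gives 0.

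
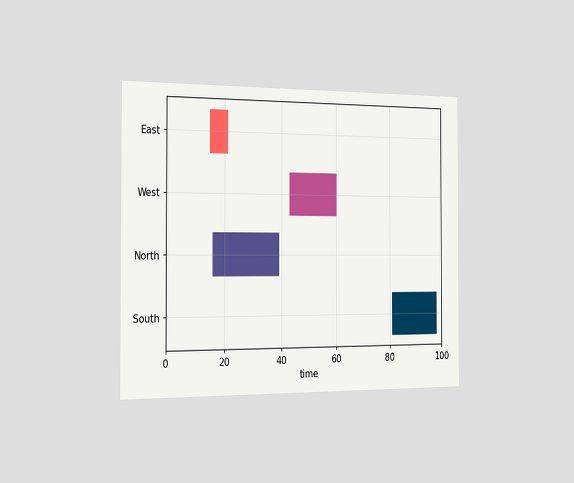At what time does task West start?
The chart is viewed slightly from the left. The West bar begins at t=43.

43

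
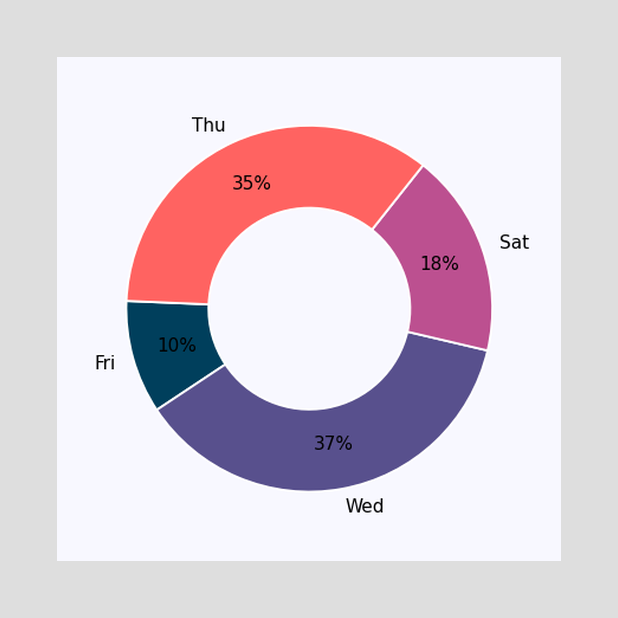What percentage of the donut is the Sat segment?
18%

The Sat segment takes up 18% of the ring.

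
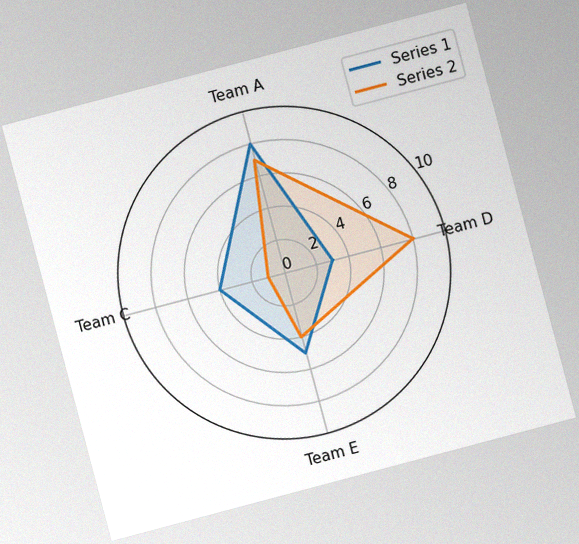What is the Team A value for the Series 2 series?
7

The chart is tilted about 15° counter-clockwise, with some photo noise. On the Team A axis, Series 2 reaches 7.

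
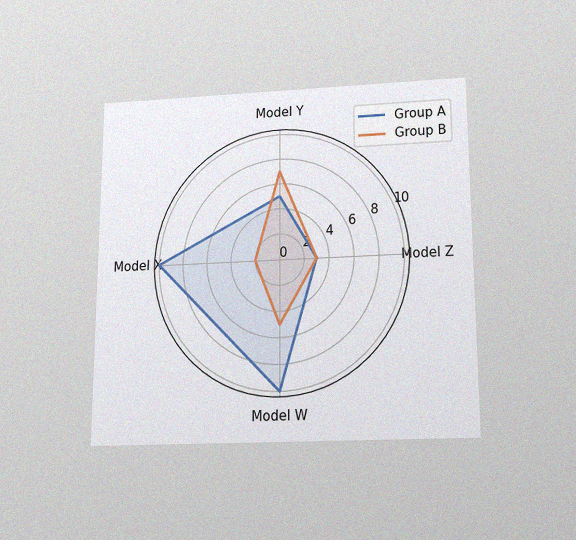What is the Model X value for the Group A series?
The chart is viewed slightly from below, with some photo noise. On the Model X axis, Group A reaches 10.

10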